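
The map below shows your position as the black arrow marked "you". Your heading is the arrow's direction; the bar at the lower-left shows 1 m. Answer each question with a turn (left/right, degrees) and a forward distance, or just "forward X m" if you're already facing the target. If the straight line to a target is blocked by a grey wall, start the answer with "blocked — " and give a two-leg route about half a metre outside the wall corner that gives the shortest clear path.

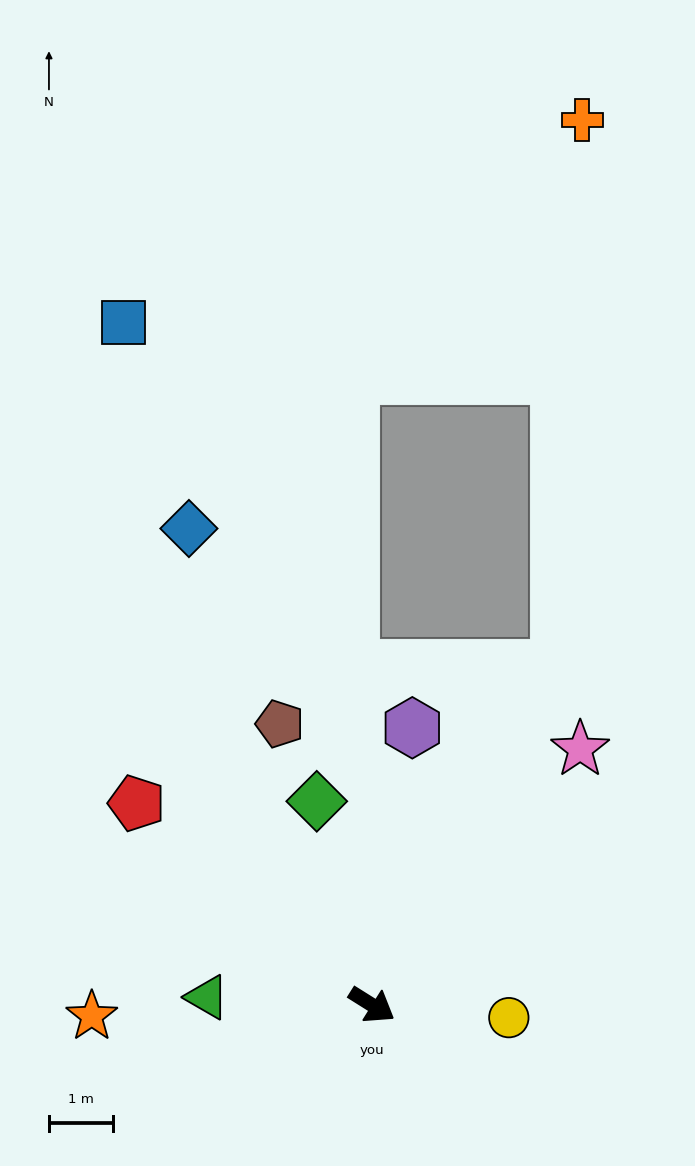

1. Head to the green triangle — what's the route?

turn right 151°, forward 2.6 m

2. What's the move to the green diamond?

turn left 137°, forward 3.3 m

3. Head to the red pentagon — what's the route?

turn left 171°, forward 4.9 m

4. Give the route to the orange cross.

blocked — turn left 93°, forward 6.1 m, then turn left 27°, forward 8.6 m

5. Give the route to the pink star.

turn left 83°, forward 5.2 m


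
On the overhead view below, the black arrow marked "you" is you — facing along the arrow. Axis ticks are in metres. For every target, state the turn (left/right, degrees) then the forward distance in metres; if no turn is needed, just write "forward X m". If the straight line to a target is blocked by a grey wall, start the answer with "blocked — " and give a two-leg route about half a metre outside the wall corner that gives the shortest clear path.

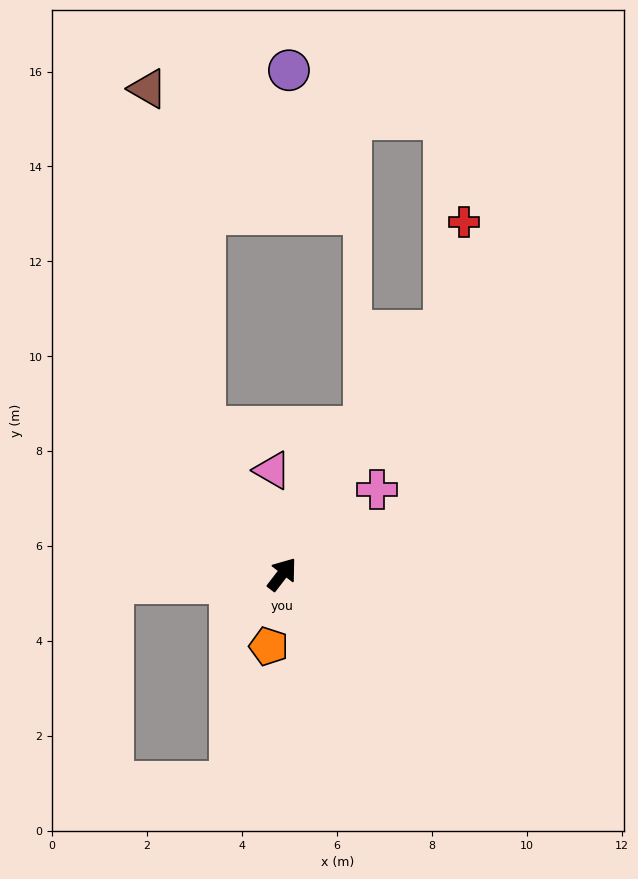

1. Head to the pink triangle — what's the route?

turn left 43°, forward 2.2 m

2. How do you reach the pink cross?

turn right 11°, forward 2.7 m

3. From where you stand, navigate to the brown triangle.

blocked — turn left 65°, forward 3.5 m, then turn right 18°, forward 7.2 m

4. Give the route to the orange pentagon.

turn right 153°, forward 1.5 m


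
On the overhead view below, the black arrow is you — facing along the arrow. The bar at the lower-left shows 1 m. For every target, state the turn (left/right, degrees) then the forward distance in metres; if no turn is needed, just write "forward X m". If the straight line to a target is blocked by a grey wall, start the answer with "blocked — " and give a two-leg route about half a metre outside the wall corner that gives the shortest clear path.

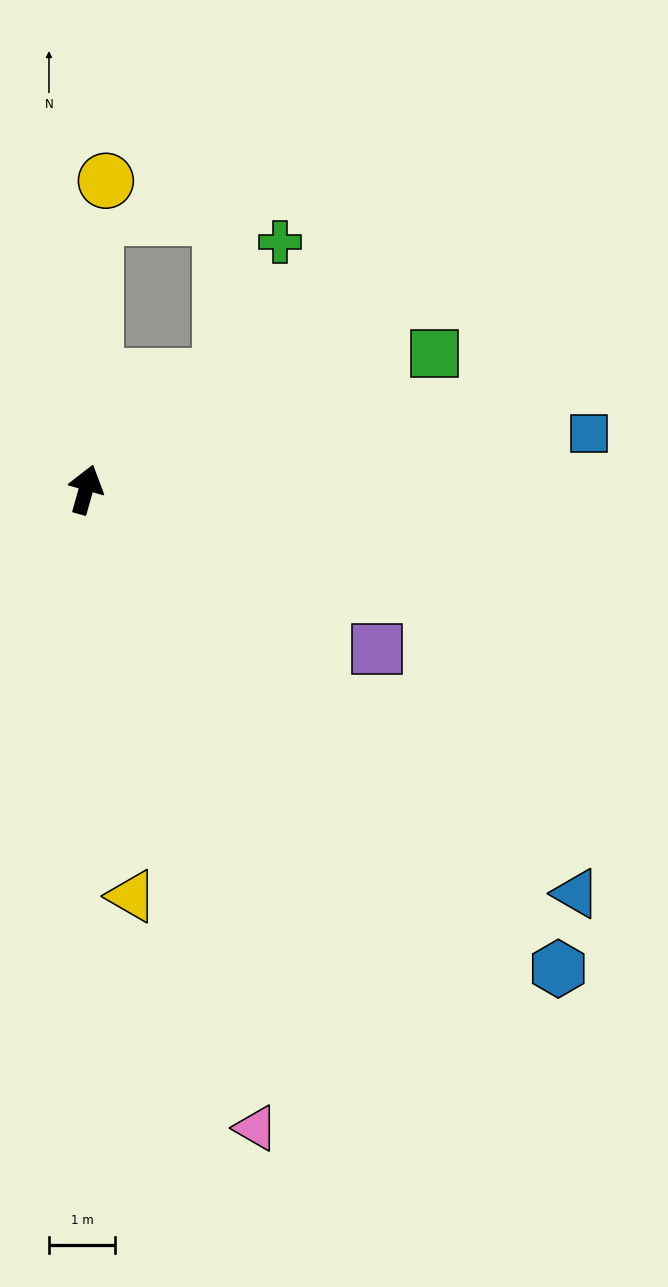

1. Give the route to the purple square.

turn right 103°, forward 5.0 m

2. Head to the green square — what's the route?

turn right 53°, forward 5.7 m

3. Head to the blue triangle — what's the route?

turn right 114°, forward 9.6 m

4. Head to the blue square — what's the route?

turn right 68°, forward 7.7 m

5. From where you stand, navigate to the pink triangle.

turn right 149°, forward 10.0 m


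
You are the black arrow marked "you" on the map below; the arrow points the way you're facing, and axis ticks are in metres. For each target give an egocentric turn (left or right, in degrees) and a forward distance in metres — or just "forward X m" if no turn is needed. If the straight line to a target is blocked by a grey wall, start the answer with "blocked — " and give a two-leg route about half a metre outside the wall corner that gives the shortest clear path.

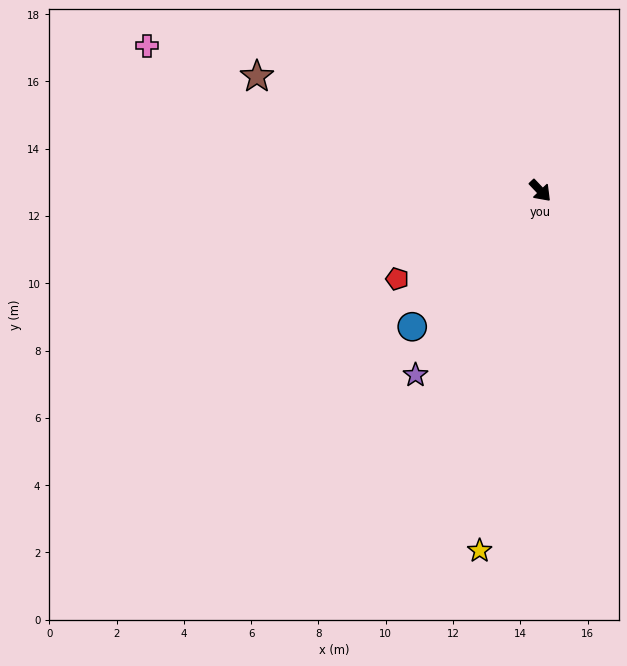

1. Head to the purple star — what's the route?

turn right 78°, forward 6.6 m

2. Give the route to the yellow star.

turn right 53°, forward 10.9 m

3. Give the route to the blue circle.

turn right 87°, forward 5.6 m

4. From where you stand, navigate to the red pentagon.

turn right 102°, forward 5.0 m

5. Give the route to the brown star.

turn right 155°, forward 9.1 m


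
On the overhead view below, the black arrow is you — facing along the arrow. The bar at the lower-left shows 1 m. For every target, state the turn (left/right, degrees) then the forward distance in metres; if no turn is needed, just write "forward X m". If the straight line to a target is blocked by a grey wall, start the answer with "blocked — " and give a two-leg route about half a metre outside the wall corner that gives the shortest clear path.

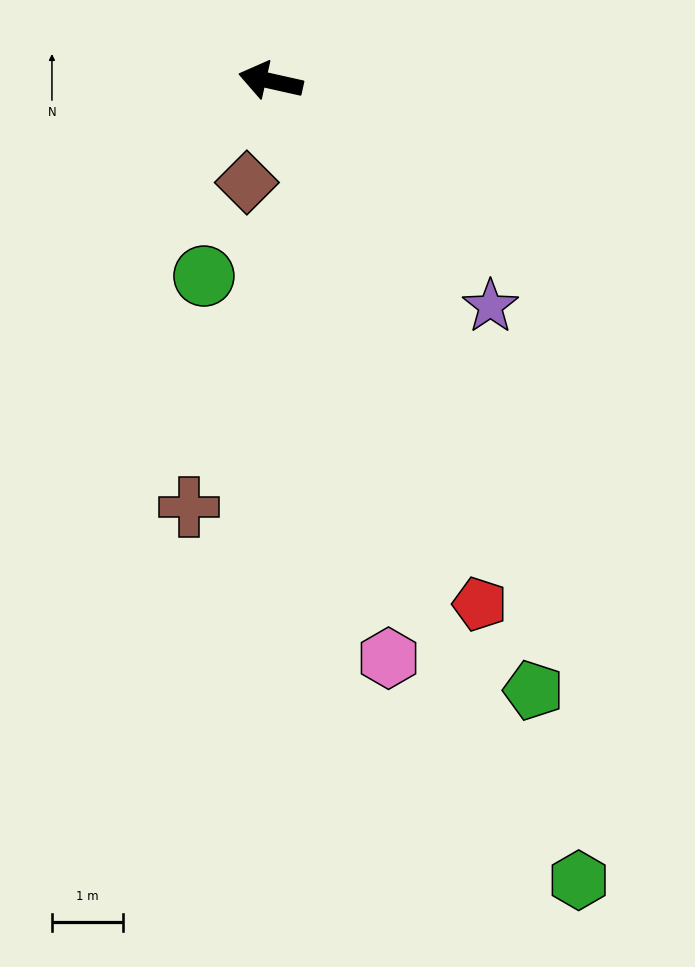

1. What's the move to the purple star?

turn left 147°, forward 4.4 m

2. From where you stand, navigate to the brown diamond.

turn left 89°, forward 1.5 m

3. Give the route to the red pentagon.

turn left 124°, forward 7.9 m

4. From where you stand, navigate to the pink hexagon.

turn left 114°, forward 8.3 m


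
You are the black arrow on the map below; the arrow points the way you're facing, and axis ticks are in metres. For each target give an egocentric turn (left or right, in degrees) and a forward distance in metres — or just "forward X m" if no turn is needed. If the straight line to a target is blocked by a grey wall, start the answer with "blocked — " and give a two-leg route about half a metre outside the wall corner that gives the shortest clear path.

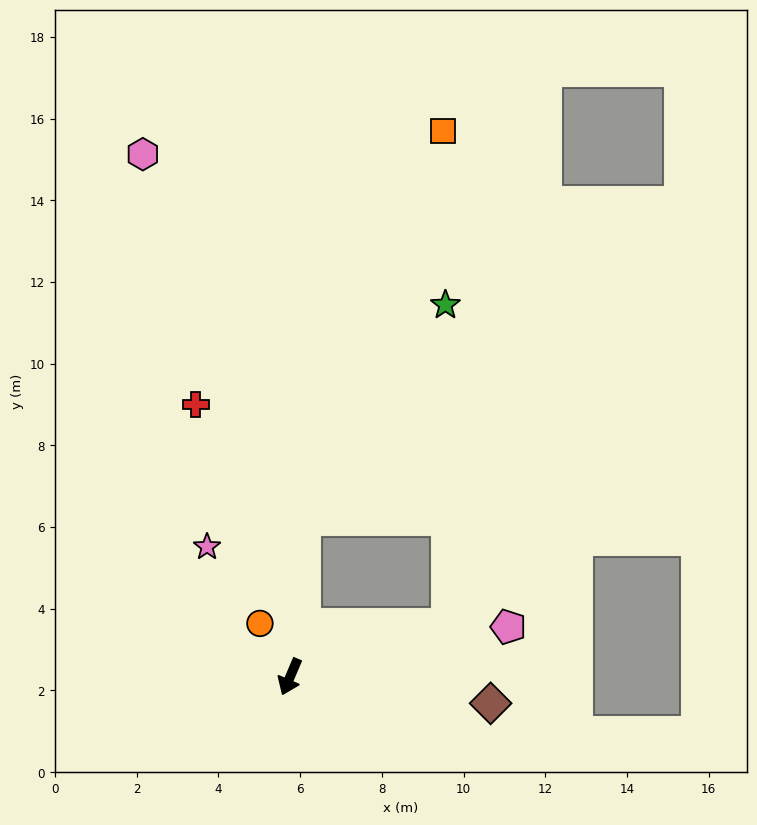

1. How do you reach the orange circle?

turn right 127°, forward 1.5 m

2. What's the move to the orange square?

blocked — turn right 162°, forward 3.9 m, then turn right 15°, forward 10.1 m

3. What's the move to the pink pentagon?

turn left 126°, forward 5.5 m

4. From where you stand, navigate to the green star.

blocked — turn right 162°, forward 3.9 m, then turn right 28°, forward 6.3 m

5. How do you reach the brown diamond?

turn left 106°, forward 5.0 m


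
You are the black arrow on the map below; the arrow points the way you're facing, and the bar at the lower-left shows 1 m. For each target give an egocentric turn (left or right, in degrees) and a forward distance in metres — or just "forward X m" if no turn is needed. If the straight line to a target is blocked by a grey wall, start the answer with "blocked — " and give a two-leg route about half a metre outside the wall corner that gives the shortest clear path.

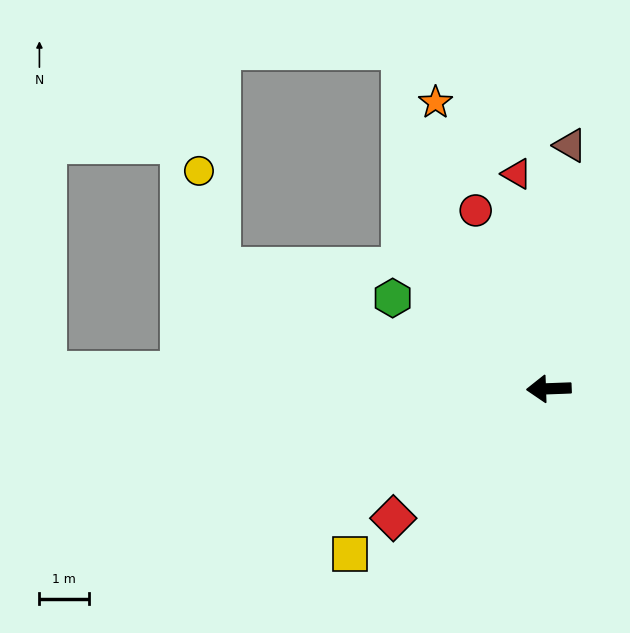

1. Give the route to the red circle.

turn right 70°, forward 3.9 m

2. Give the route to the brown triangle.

turn right 97°, forward 5.0 m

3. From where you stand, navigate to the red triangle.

turn right 84°, forward 4.4 m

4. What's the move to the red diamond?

turn left 38°, forward 4.1 m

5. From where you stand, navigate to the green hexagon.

turn right 32°, forward 3.7 m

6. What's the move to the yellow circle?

blocked — turn right 22°, forward 7.1 m, then turn right 58°, forward 2.0 m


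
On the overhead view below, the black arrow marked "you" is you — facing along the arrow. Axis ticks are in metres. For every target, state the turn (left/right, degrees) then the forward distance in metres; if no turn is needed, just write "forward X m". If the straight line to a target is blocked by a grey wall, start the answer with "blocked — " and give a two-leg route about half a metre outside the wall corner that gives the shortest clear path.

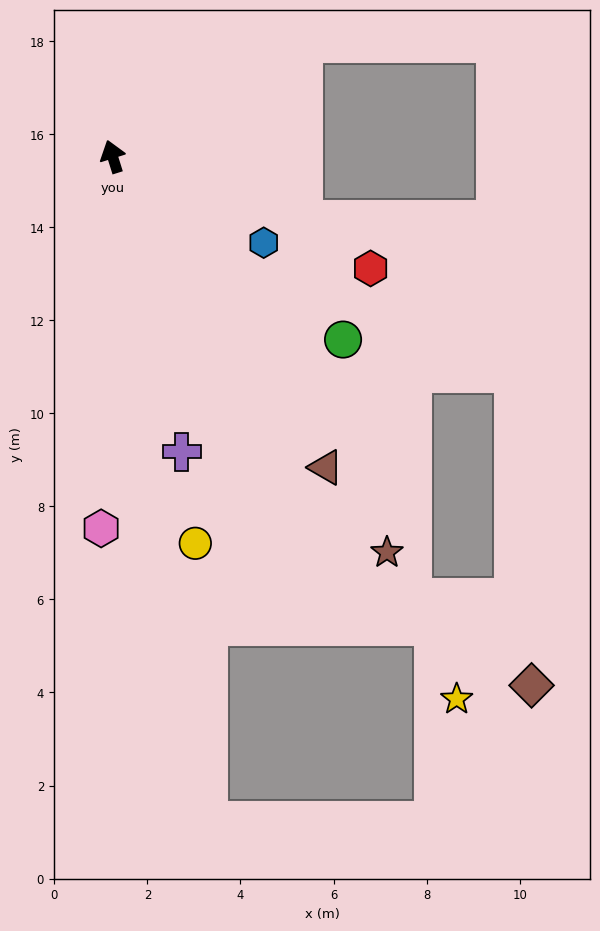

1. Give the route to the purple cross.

turn left 176°, forward 6.5 m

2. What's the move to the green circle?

turn right 146°, forward 6.3 m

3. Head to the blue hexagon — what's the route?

turn right 137°, forward 3.7 m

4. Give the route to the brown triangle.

turn right 163°, forward 8.1 m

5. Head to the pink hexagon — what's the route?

turn left 161°, forward 8.0 m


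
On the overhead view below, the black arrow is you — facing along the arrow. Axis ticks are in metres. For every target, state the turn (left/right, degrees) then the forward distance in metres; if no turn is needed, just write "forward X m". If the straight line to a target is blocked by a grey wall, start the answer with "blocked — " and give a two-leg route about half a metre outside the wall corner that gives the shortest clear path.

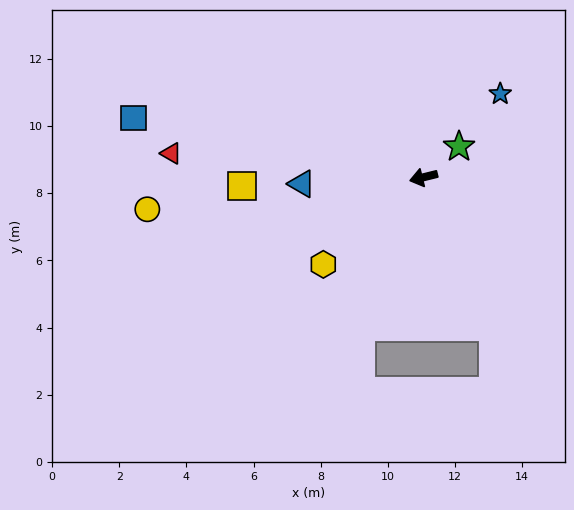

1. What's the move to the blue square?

turn right 25°, forward 8.8 m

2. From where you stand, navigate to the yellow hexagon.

turn left 27°, forward 4.0 m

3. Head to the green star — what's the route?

turn right 153°, forward 1.4 m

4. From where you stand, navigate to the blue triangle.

turn right 11°, forward 3.6 m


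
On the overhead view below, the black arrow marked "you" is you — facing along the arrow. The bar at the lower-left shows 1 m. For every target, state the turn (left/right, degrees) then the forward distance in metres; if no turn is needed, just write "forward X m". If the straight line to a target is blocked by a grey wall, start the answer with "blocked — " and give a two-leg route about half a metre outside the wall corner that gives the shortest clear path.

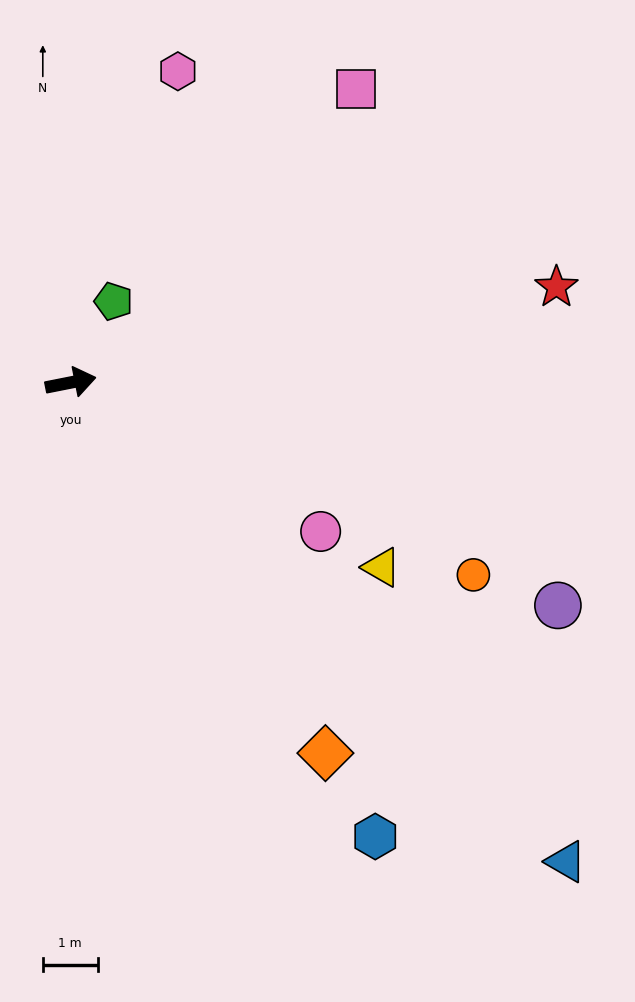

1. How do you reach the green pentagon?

turn left 51°, forward 1.7 m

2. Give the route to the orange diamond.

turn right 67°, forward 8.2 m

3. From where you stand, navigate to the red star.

forward 9.0 m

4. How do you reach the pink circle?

turn right 42°, forward 5.3 m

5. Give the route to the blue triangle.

turn right 55°, forward 12.5 m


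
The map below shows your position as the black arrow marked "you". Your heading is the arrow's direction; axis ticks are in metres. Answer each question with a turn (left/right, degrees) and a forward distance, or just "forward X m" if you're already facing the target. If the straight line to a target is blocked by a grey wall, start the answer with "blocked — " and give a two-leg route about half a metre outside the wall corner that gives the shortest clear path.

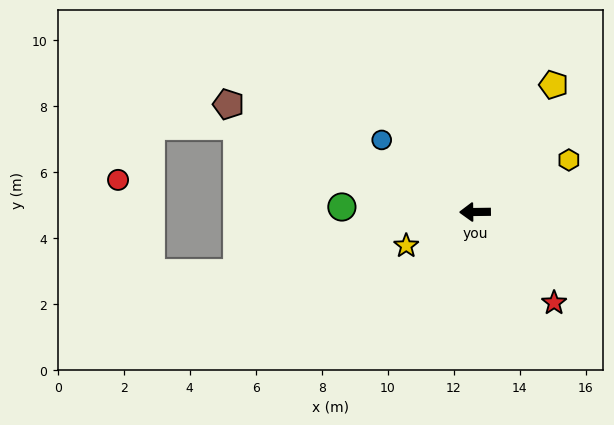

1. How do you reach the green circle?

turn right 3°, forward 4.0 m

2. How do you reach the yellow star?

turn left 25°, forward 2.3 m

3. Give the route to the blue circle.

turn right 38°, forward 3.6 m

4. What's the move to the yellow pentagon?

turn right 122°, forward 4.5 m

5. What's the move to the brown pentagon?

turn right 24°, forward 8.2 m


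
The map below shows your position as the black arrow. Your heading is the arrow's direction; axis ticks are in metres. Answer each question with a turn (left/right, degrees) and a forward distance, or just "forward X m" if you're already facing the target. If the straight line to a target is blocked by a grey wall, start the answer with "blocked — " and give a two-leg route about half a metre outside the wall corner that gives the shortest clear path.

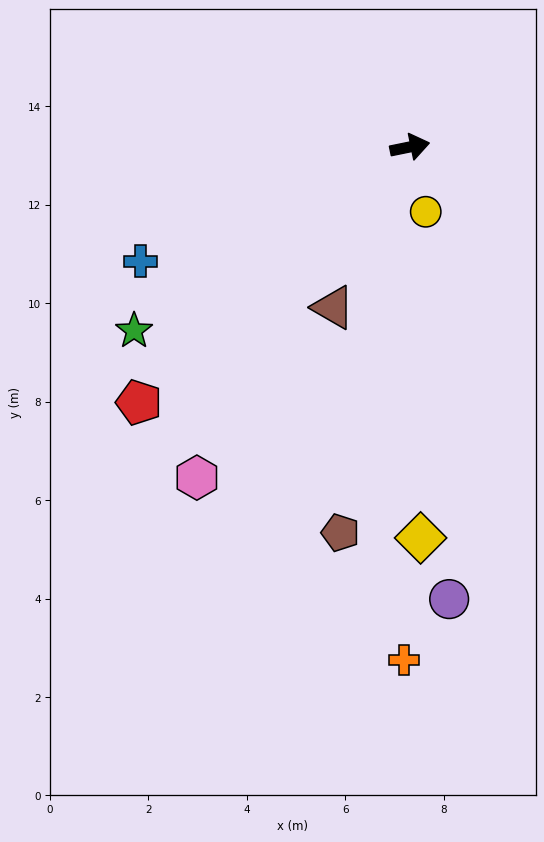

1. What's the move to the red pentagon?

turn right 148°, forward 7.6 m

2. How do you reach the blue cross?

turn right 169°, forward 5.9 m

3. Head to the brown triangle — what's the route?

turn right 127°, forward 3.6 m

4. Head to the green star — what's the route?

turn right 158°, forward 6.7 m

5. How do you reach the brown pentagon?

turn right 112°, forward 8.0 m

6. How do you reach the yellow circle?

turn right 88°, forward 1.4 m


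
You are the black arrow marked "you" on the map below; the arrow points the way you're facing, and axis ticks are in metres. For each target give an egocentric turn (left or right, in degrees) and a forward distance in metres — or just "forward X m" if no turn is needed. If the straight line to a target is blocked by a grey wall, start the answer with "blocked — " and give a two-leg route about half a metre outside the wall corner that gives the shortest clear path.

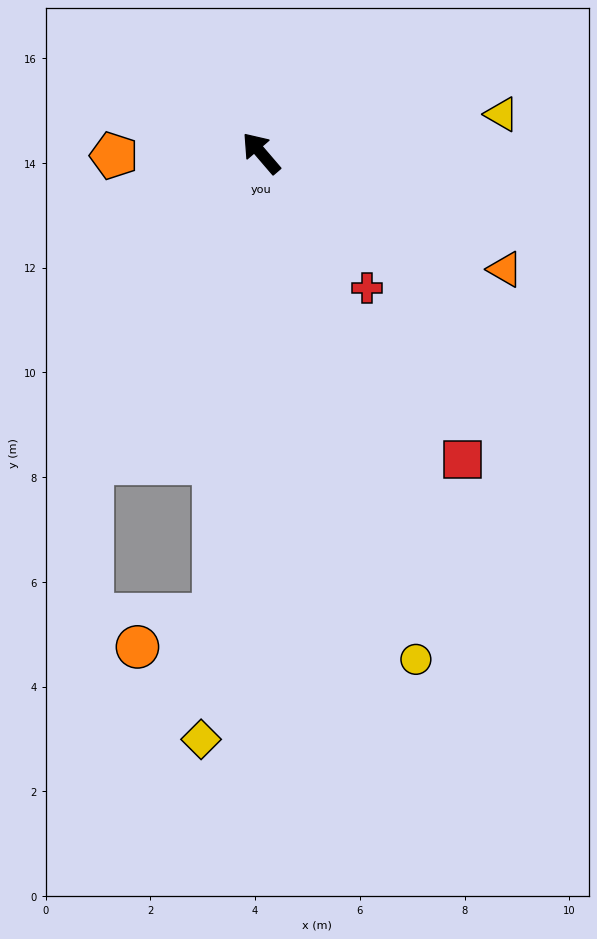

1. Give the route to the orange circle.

blocked — turn left 134°, forward 8.9 m, then turn right 62°, forward 1.6 m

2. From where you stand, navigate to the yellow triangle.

turn right 121°, forward 4.6 m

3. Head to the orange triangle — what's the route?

turn right 156°, forward 5.2 m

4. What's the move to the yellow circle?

turn left 156°, forward 10.1 m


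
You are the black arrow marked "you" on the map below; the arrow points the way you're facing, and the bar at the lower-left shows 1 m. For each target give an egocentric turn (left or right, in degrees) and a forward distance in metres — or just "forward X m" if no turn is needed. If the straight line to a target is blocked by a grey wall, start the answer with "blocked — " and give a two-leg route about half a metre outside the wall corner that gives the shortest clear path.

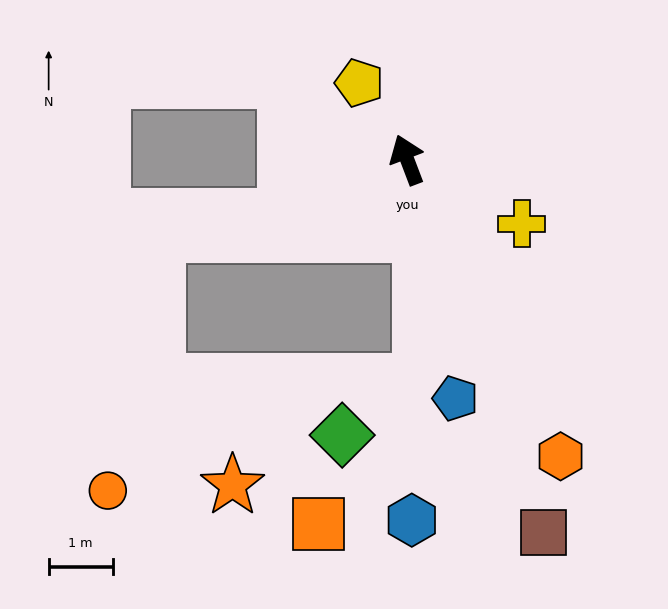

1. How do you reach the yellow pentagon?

turn left 11°, forward 1.4 m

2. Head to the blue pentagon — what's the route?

turn left 171°, forward 3.8 m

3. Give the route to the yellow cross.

turn right 140°, forward 2.0 m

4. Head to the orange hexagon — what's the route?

turn right 173°, forward 5.2 m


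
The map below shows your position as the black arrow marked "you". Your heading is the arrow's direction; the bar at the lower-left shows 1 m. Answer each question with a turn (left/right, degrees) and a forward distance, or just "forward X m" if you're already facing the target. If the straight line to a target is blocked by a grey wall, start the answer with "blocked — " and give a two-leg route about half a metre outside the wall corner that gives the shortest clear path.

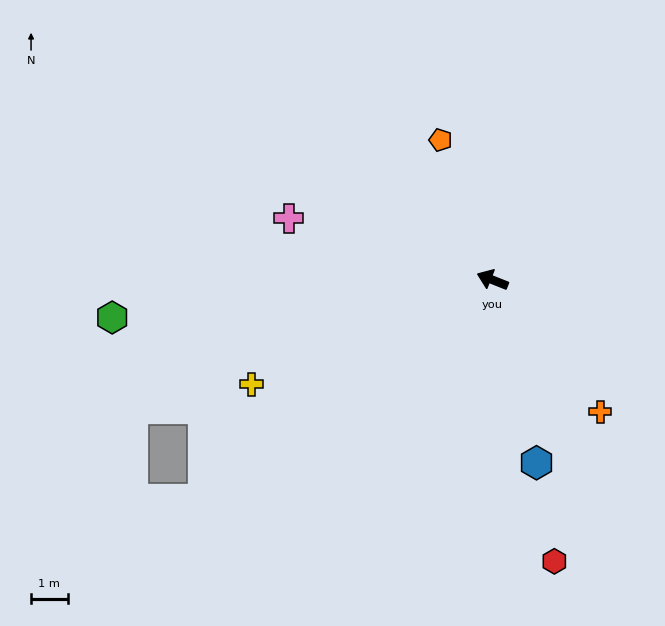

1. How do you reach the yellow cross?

turn left 45°, forward 7.2 m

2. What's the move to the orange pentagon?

turn right 48°, forward 4.1 m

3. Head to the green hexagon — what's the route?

turn left 27°, forward 10.4 m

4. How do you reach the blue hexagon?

turn left 125°, forward 5.1 m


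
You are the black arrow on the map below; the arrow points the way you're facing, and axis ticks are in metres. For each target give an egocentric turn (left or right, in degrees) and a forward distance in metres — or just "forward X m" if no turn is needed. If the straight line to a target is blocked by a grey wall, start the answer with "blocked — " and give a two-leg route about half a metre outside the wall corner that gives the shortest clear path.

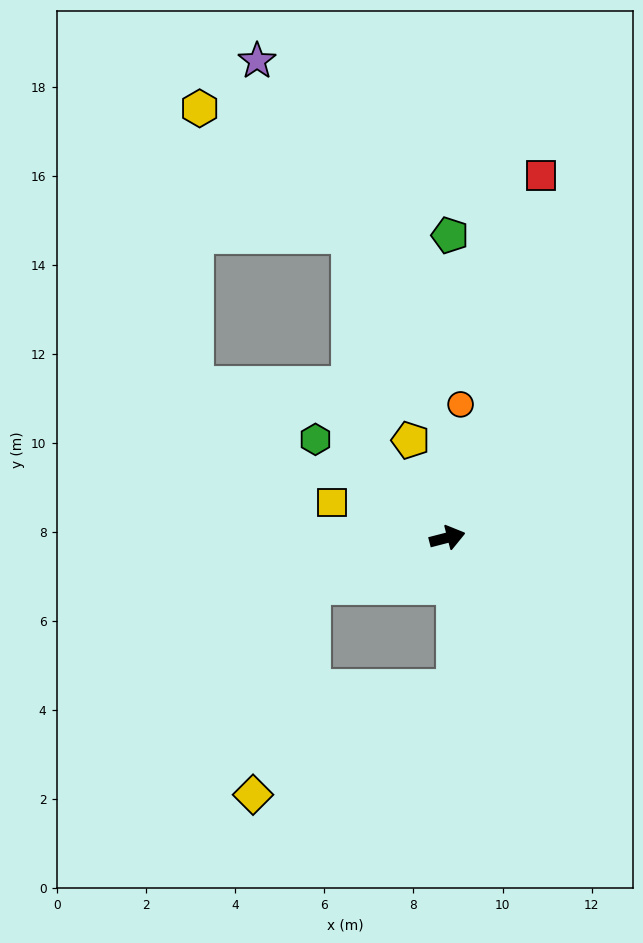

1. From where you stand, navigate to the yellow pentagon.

turn left 96°, forward 2.3 m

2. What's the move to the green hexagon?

turn left 129°, forward 3.7 m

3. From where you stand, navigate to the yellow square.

turn left 149°, forward 2.7 m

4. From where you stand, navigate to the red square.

turn left 61°, forward 8.4 m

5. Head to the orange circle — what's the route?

turn left 70°, forward 3.0 m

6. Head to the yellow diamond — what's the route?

blocked — turn right 175°, forward 3.2 m, then turn left 55°, forward 4.9 m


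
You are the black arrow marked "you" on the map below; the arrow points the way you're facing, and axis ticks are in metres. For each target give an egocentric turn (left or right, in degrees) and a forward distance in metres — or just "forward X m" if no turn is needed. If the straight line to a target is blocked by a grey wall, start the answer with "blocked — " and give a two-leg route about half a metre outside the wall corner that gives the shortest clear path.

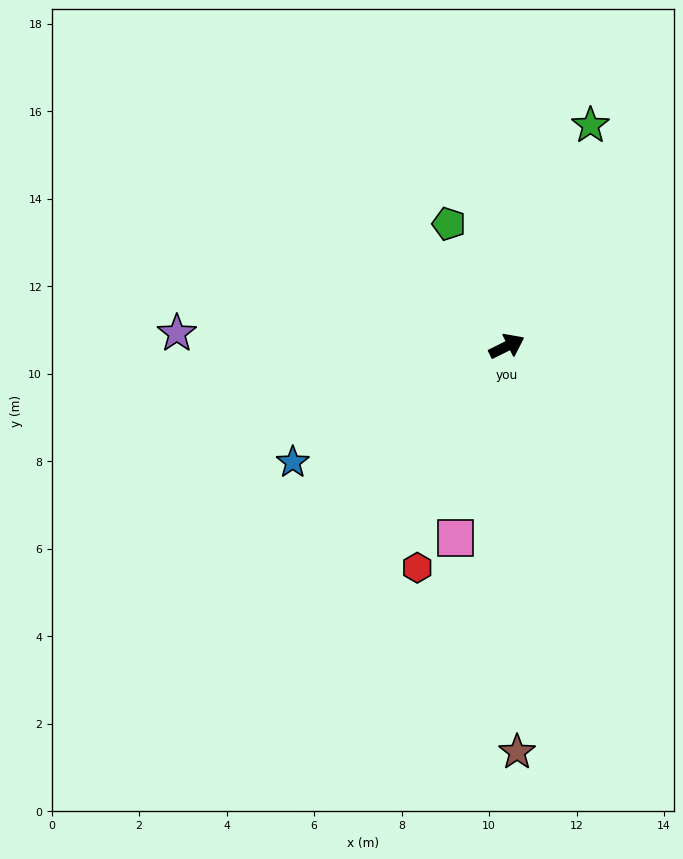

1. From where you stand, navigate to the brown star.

turn right 115°, forward 9.3 m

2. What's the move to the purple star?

turn left 151°, forward 7.5 m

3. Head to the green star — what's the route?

turn left 43°, forward 5.4 m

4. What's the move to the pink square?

turn right 131°, forward 4.5 m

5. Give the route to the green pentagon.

turn left 89°, forward 3.1 m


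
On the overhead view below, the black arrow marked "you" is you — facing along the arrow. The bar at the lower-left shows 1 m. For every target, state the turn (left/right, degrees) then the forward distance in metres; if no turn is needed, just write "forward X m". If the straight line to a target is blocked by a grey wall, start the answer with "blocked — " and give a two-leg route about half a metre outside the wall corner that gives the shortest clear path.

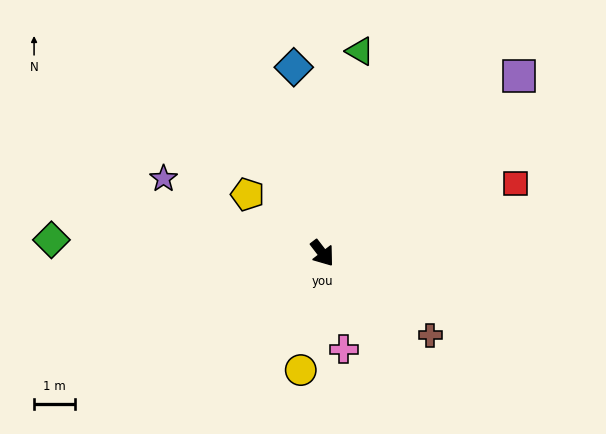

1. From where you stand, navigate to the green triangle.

turn left 132°, forward 5.0 m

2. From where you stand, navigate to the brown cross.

turn left 15°, forward 3.3 m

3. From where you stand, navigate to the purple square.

turn left 95°, forward 6.4 m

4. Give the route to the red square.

turn left 72°, forward 5.0 m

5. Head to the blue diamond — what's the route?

turn left 151°, forward 4.6 m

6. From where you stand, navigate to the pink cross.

turn right 25°, forward 2.4 m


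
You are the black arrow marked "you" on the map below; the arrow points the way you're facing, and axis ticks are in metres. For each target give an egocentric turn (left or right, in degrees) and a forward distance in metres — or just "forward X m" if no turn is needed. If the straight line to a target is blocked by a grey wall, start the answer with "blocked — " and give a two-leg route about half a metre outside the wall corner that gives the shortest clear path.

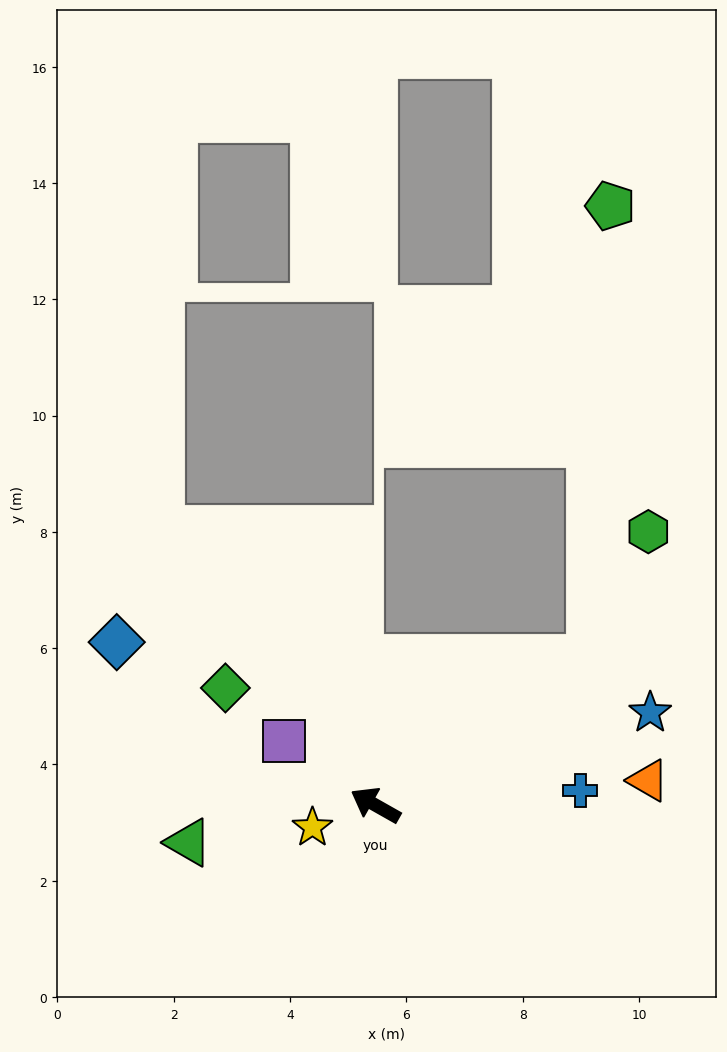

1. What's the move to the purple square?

turn right 6°, forward 1.9 m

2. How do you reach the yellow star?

turn left 49°, forward 1.1 m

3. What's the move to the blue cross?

turn right 146°, forward 3.5 m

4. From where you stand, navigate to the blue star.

turn right 132°, forward 5.0 m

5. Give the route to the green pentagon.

blocked — turn right 116°, forward 4.5 m, then turn left 53°, forward 7.8 m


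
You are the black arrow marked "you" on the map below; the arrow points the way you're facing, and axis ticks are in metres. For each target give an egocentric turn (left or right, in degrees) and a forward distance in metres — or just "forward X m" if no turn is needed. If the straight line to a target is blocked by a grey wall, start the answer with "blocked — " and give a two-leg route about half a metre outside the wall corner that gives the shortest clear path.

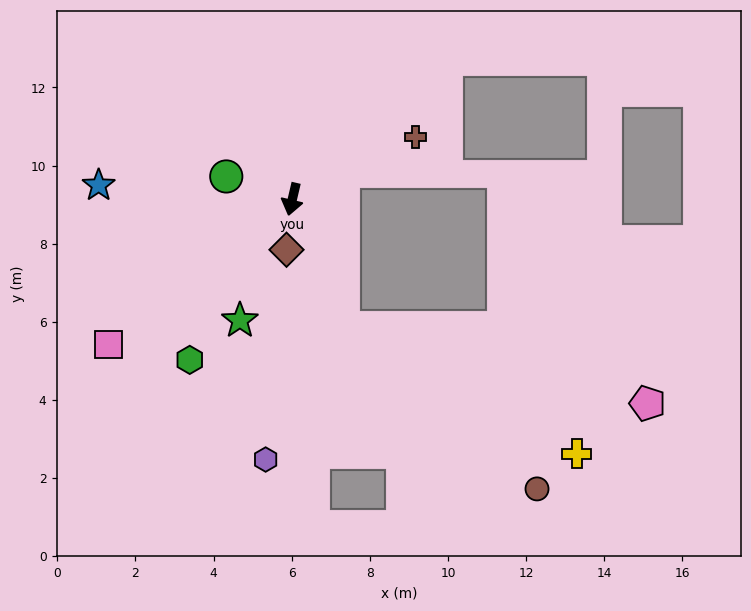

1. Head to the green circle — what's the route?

turn right 96°, forward 1.8 m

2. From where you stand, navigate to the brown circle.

blocked — turn left 35°, forward 3.5 m, then turn left 28°, forward 6.5 m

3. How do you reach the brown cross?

turn left 130°, forward 3.5 m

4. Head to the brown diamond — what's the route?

turn left 7°, forward 1.3 m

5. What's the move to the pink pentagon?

blocked — turn left 35°, forward 3.5 m, then turn left 54°, forward 8.0 m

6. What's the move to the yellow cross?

blocked — turn left 35°, forward 3.5 m, then turn left 40°, forward 6.8 m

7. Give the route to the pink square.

turn right 38°, forward 6.0 m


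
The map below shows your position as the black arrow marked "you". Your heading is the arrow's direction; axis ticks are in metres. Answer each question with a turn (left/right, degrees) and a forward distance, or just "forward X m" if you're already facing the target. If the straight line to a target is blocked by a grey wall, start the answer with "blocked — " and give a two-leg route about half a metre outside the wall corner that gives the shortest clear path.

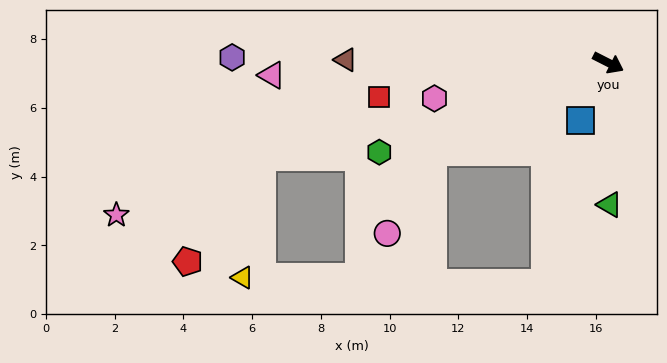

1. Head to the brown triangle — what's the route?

turn right 154°, forward 7.6 m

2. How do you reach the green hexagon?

turn right 132°, forward 7.2 m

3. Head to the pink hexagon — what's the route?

turn right 141°, forward 5.2 m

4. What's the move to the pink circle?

blocked — turn right 126°, forward 5.7 m, then turn left 34°, forward 2.7 m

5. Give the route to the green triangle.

turn right 63°, forward 4.1 m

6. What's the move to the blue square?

turn right 89°, forward 1.9 m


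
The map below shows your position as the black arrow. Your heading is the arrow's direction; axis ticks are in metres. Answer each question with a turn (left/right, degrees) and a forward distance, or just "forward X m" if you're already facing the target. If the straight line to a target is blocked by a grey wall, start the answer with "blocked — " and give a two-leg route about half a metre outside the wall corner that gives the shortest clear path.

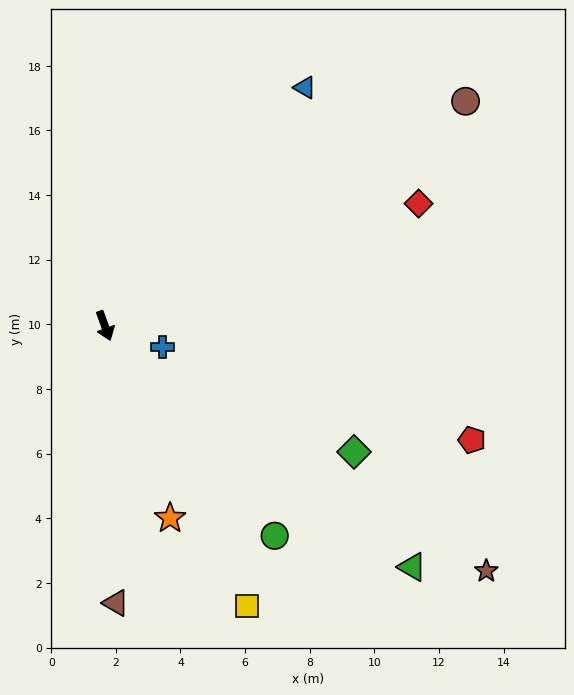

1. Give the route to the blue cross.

turn left 50°, forward 1.9 m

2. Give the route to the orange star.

forward 6.3 m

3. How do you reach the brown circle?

turn left 102°, forward 13.1 m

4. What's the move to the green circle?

turn left 19°, forward 8.4 m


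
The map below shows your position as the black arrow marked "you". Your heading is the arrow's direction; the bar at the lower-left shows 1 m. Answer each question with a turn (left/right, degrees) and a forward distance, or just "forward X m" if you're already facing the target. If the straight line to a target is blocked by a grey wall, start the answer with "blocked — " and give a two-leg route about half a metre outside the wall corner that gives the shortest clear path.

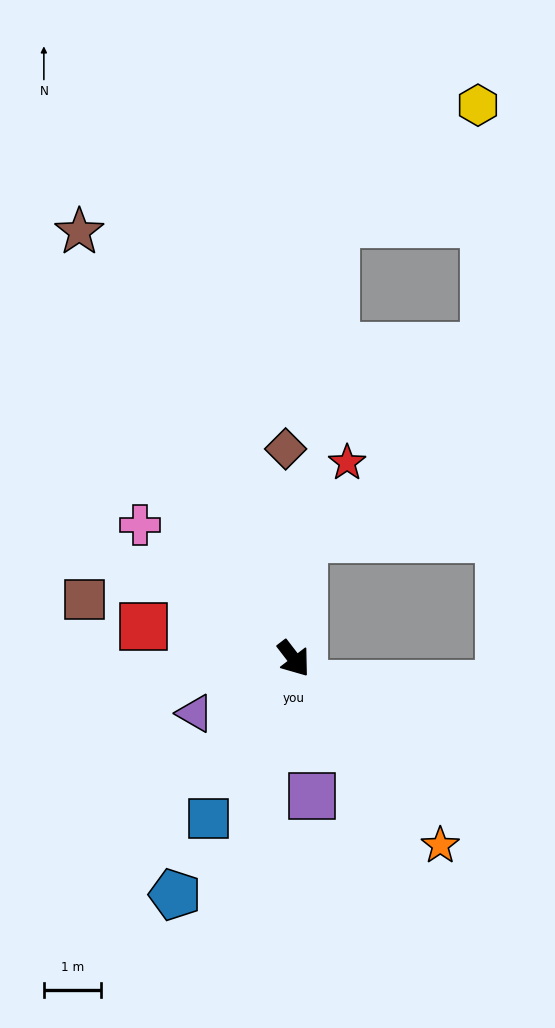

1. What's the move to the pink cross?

turn right 169°, forward 3.6 m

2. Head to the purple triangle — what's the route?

turn right 99°, forward 2.0 m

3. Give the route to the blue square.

turn right 66°, forward 3.2 m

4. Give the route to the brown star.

turn left 169°, forward 8.4 m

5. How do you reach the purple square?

turn right 30°, forward 2.4 m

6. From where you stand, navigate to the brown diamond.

turn left 145°, forward 3.7 m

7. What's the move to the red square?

turn right 140°, forward 2.7 m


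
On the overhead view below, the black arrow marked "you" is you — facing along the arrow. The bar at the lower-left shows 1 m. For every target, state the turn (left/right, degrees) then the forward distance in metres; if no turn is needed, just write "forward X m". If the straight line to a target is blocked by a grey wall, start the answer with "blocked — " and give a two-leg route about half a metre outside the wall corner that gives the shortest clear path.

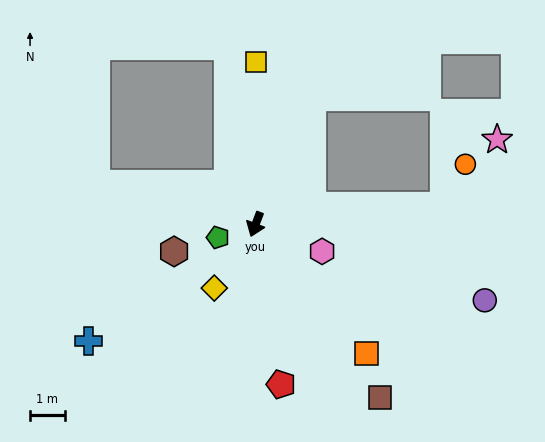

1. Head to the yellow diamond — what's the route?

turn right 12°, forward 2.2 m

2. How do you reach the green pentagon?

turn right 50°, forward 1.1 m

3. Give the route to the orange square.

turn left 62°, forward 4.9 m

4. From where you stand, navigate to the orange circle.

blocked — turn left 116°, forward 5.5 m, then turn left 58°, forward 1.4 m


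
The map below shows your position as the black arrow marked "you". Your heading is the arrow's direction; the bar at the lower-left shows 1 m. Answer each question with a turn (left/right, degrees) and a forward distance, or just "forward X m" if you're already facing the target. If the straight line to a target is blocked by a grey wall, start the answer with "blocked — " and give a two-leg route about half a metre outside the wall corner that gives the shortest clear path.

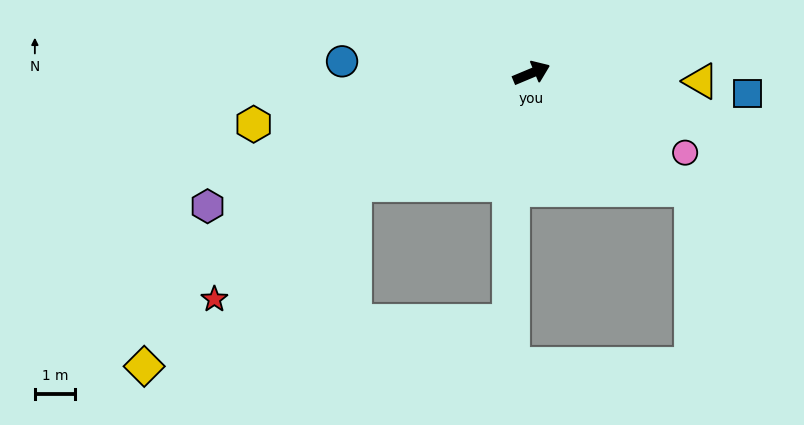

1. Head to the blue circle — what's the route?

turn left 154°, forward 4.8 m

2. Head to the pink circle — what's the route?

turn right 50°, forward 4.3 m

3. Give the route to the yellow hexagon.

turn left 168°, forward 7.1 m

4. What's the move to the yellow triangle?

turn right 25°, forward 4.3 m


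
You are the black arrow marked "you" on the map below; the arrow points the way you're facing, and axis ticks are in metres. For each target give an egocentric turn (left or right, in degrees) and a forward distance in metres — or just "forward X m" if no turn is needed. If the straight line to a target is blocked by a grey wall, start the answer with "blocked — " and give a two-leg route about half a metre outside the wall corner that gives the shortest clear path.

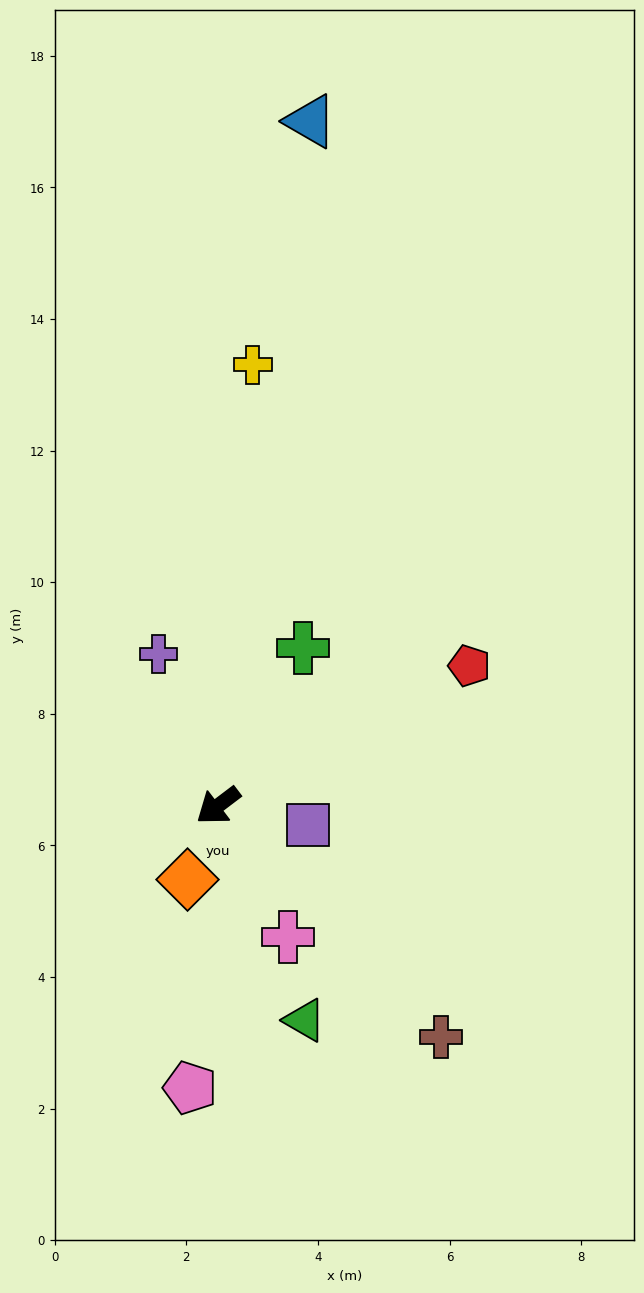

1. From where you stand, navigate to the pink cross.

turn left 81°, forward 2.3 m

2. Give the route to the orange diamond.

turn left 30°, forward 1.2 m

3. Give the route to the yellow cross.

turn right 132°, forward 6.7 m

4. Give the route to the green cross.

turn right 155°, forward 2.7 m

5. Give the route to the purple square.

turn left 131°, forward 1.4 m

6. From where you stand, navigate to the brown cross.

turn left 97°, forward 4.9 m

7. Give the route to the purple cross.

turn right 106°, forward 2.5 m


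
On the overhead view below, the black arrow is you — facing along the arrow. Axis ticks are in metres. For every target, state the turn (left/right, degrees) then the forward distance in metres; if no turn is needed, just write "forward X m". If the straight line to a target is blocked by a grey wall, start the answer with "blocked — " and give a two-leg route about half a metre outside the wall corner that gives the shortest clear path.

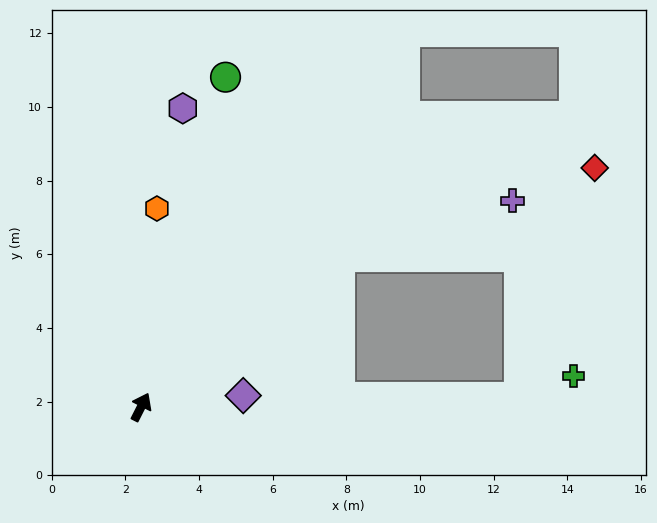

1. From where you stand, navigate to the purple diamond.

turn right 57°, forward 2.8 m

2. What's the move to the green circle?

turn left 12°, forward 9.2 m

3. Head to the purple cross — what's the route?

blocked — turn right 26°, forward 6.8 m, then turn right 19°, forward 4.9 m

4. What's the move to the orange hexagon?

turn left 22°, forward 5.4 m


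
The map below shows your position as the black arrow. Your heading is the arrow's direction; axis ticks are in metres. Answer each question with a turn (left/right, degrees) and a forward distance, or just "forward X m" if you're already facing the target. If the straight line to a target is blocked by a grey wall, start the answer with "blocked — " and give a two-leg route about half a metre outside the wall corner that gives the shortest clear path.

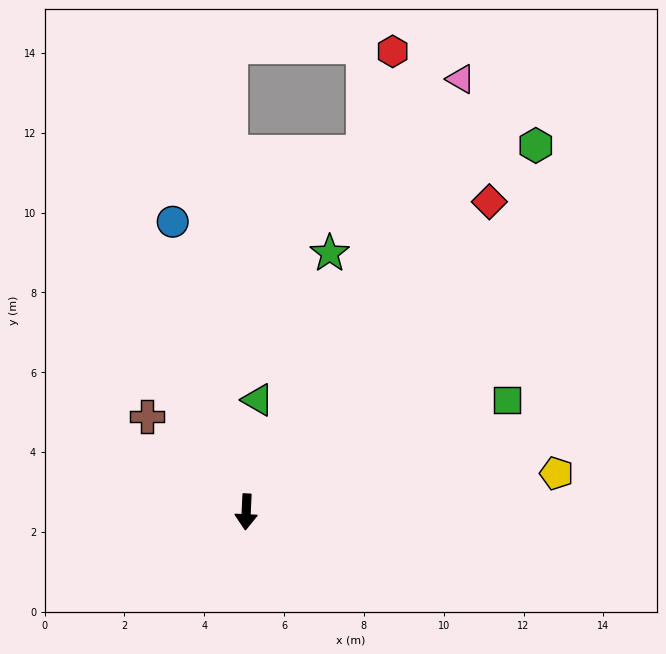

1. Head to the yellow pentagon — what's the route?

turn left 100°, forward 7.8 m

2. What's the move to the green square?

turn left 116°, forward 7.1 m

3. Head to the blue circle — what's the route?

turn right 163°, forward 7.5 m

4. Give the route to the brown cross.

turn right 131°, forward 3.5 m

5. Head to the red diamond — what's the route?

turn left 145°, forward 9.9 m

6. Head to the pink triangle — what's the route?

turn left 156°, forward 12.1 m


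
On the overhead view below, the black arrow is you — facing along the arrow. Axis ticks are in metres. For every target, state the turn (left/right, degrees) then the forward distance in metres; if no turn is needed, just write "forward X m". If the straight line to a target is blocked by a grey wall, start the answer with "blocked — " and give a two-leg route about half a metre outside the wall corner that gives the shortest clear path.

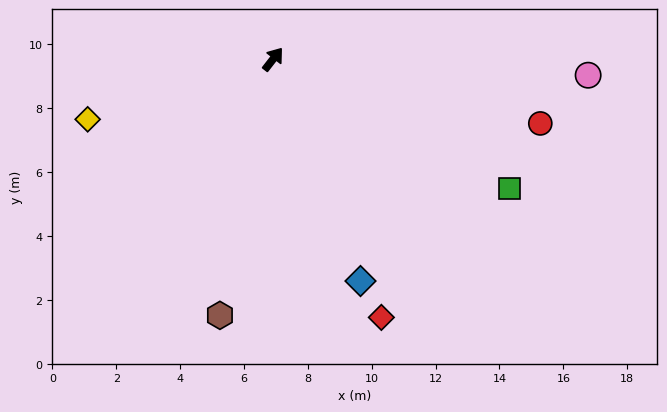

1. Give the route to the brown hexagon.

turn right 154°, forward 8.2 m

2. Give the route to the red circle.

turn right 66°, forward 8.6 m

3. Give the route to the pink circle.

turn right 55°, forward 9.9 m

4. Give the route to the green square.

turn right 81°, forward 8.4 m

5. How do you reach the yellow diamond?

turn left 146°, forward 6.1 m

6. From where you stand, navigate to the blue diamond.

turn right 121°, forward 7.5 m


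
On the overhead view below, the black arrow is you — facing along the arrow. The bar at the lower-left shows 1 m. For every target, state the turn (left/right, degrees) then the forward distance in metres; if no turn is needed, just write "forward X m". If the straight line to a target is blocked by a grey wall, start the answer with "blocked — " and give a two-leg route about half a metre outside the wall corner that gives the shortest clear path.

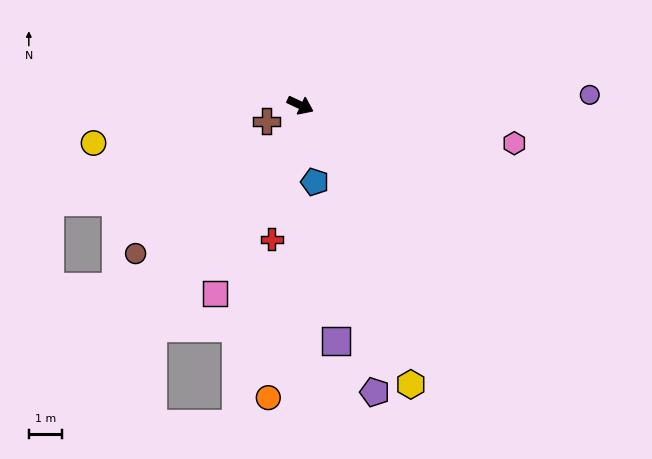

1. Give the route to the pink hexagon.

turn left 15°, forward 6.5 m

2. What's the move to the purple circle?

turn left 27°, forward 8.7 m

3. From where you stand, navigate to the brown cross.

turn right 130°, forward 1.1 m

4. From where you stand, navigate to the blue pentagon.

turn right 54°, forward 2.3 m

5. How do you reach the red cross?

turn right 77°, forward 4.1 m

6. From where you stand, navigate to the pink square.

turn right 89°, forward 6.2 m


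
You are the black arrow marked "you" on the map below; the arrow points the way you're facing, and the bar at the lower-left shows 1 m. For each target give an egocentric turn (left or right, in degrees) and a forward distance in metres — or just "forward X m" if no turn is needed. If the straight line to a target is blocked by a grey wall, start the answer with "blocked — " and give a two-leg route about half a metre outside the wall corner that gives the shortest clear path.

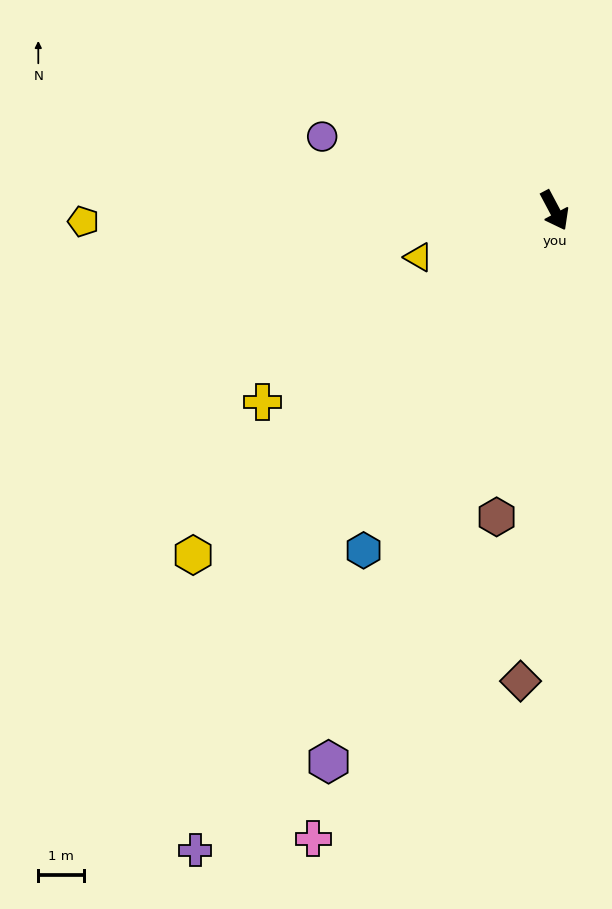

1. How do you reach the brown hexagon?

turn right 39°, forward 6.8 m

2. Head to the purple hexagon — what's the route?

turn right 50°, forward 13.0 m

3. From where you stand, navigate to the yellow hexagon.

turn right 74°, forward 10.9 m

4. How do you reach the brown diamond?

turn right 32°, forward 10.3 m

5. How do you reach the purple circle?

turn right 136°, forward 5.3 m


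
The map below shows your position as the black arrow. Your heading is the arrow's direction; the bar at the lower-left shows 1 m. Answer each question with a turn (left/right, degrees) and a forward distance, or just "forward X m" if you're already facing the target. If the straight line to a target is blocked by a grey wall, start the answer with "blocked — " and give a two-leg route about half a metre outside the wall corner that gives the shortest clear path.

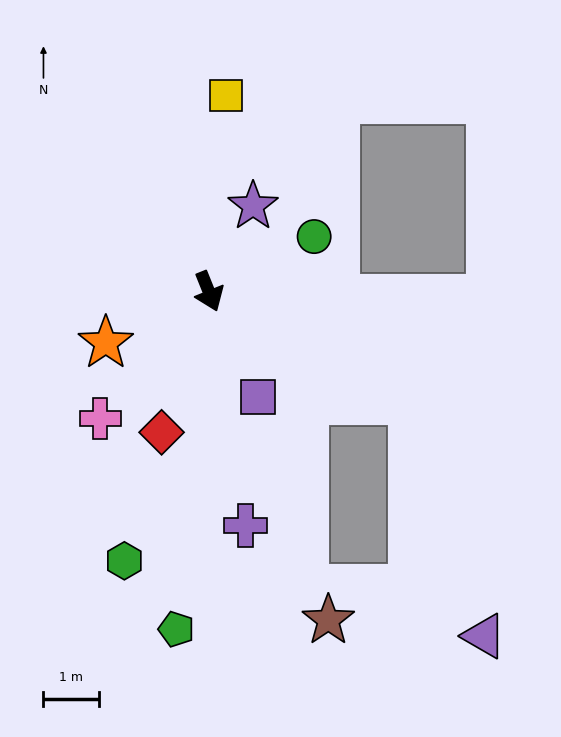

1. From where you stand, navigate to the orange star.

turn right 85°, forward 2.1 m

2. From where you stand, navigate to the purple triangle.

blocked — turn left 40°, forward 4.1 m, then turn right 45°, forward 4.4 m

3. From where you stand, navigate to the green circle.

turn left 96°, forward 2.1 m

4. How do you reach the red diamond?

turn right 40°, forward 2.7 m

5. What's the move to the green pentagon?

turn right 27°, forward 6.1 m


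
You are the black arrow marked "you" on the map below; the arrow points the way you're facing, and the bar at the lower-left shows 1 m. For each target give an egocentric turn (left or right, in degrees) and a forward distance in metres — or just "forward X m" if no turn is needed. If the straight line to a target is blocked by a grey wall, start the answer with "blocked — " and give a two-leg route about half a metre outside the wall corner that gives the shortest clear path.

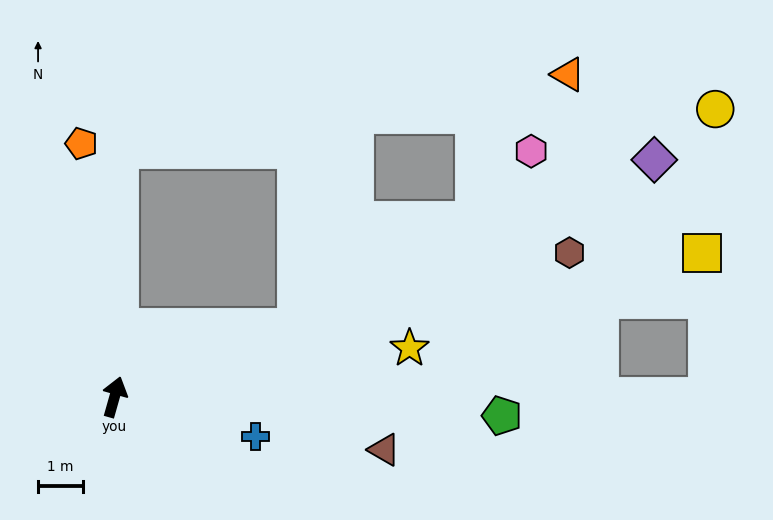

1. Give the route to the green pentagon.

turn right 77°, forward 8.6 m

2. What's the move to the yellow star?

turn right 65°, forward 6.6 m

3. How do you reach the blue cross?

turn right 90°, forward 3.2 m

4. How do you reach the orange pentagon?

turn left 23°, forward 5.7 m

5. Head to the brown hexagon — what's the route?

turn right 57°, forward 10.6 m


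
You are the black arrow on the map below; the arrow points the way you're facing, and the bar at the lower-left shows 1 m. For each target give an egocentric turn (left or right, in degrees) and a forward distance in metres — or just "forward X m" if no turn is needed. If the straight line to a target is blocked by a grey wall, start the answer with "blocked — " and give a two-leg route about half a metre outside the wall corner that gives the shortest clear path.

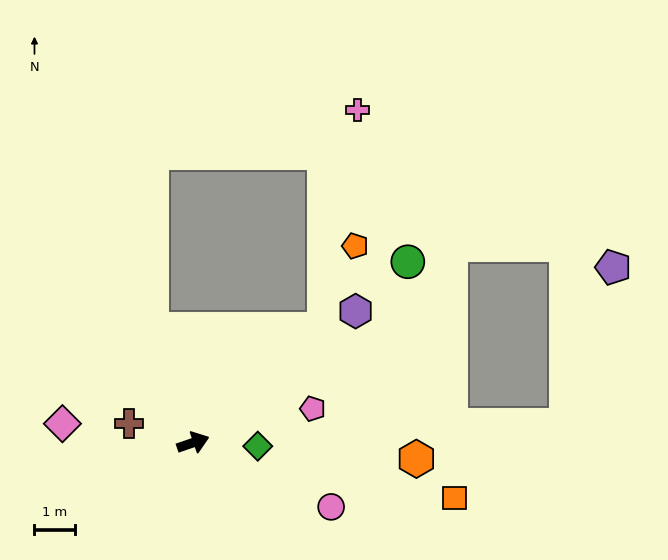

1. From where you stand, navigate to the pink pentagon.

turn right 3°, forward 3.1 m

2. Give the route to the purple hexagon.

turn left 20°, forward 5.2 m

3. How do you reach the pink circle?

turn right 44°, forward 3.8 m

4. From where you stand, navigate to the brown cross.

turn left 144°, forward 1.7 m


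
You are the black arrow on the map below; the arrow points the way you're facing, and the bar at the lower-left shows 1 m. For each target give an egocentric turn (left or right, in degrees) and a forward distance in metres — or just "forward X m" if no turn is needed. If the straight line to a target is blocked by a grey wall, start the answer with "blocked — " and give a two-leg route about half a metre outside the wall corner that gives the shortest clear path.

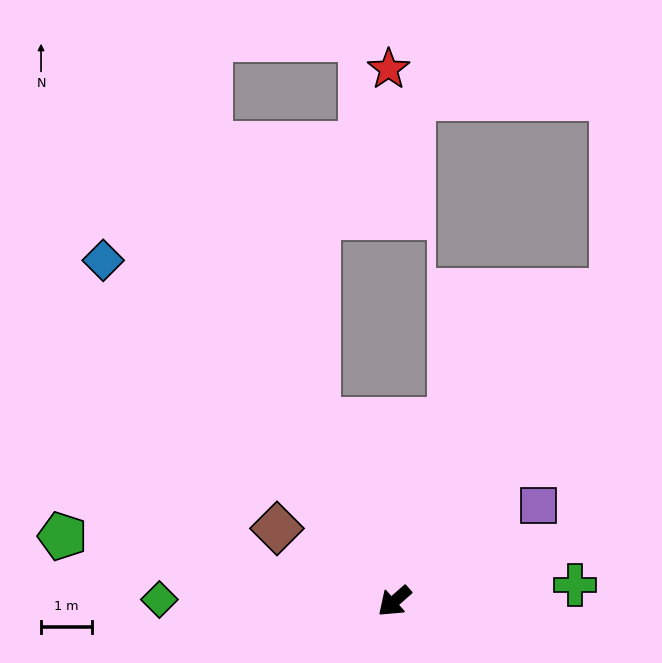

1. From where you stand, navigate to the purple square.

turn left 172°, forward 3.4 m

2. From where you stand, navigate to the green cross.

turn left 144°, forward 3.5 m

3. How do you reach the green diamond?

turn right 42°, forward 4.6 m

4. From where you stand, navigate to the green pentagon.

turn right 53°, forward 6.6 m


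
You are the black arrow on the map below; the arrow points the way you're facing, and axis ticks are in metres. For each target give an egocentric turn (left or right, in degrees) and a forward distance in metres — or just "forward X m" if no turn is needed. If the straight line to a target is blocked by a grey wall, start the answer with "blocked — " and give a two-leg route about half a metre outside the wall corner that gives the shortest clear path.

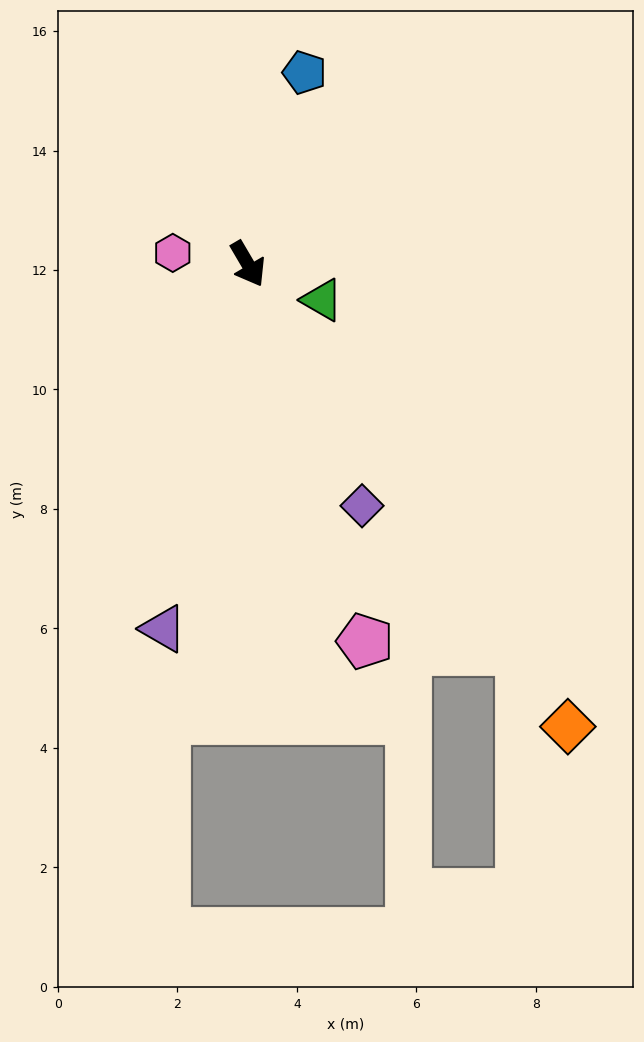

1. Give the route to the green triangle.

turn left 34°, forward 1.4 m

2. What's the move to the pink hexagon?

turn right 129°, forward 1.3 m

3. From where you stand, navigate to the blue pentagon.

turn left 133°, forward 3.3 m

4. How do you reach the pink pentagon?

turn right 13°, forward 6.6 m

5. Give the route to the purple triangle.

turn right 43°, forward 6.3 m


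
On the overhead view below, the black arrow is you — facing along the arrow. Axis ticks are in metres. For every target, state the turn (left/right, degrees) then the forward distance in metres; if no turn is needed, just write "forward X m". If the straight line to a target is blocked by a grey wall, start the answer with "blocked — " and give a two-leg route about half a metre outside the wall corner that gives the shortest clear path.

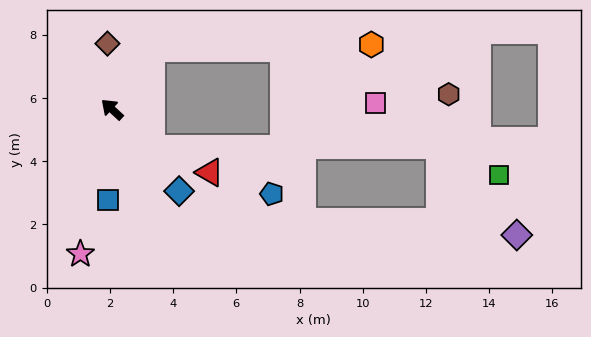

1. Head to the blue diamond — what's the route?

turn left 172°, forward 3.3 m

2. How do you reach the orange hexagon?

blocked — turn right 80°, forward 2.3 m, then turn right 56°, forward 7.0 m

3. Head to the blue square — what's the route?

turn left 130°, forward 2.9 m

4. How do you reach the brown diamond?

turn right 43°, forward 2.1 m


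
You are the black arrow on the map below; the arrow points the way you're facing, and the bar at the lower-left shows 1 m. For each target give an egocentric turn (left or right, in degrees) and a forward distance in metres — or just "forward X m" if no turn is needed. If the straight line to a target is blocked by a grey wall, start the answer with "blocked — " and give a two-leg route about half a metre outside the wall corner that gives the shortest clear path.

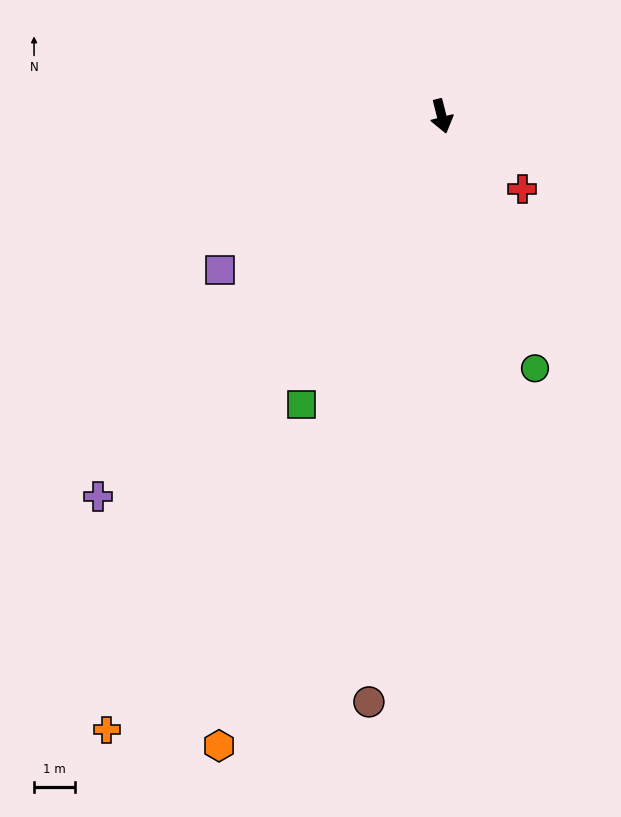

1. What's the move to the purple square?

turn right 70°, forward 6.6 m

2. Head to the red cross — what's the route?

turn left 34°, forward 2.6 m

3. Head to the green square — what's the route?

turn right 40°, forward 7.8 m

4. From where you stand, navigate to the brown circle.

turn right 21°, forward 14.3 m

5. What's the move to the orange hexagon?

turn right 34°, forward 16.2 m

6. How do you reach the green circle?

turn left 6°, forward 6.5 m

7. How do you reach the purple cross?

turn right 56°, forward 12.5 m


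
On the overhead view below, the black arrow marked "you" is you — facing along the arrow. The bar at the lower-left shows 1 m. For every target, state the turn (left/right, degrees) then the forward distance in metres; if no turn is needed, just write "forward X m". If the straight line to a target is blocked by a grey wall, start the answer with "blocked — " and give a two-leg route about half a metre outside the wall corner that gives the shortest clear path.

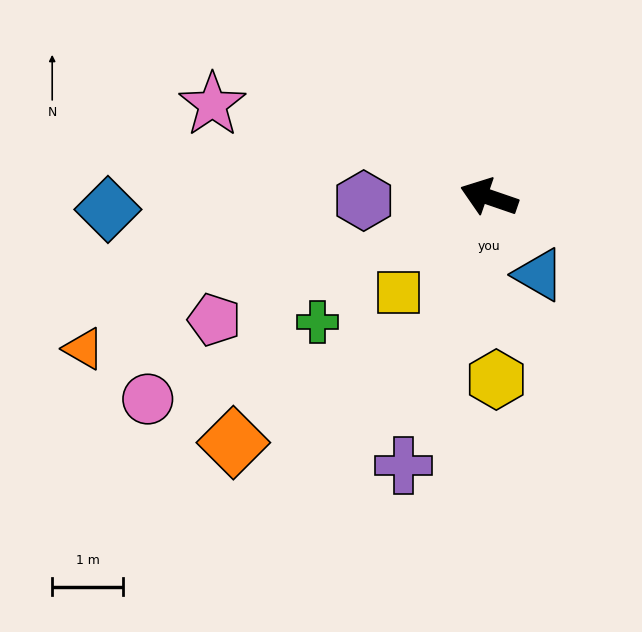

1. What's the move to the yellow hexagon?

turn left 111°, forward 2.6 m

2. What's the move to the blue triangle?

turn left 142°, forward 1.3 m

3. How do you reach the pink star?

forward 4.1 m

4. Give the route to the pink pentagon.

turn left 43°, forward 4.3 m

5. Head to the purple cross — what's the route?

turn left 91°, forward 4.0 m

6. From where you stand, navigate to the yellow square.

turn left 65°, forward 1.9 m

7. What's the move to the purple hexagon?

turn left 21°, forward 1.8 m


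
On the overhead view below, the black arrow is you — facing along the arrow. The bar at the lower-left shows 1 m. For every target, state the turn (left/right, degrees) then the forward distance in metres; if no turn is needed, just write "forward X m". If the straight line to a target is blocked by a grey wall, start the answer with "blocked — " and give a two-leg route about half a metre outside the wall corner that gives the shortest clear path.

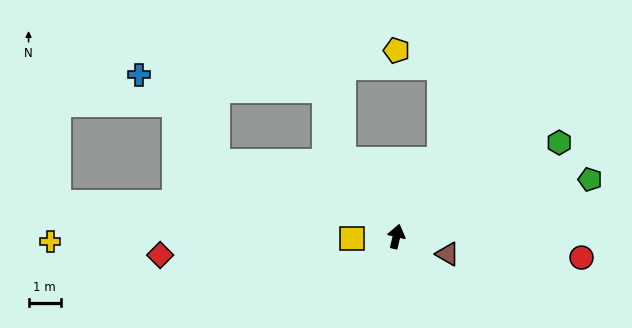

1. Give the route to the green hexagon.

turn right 47°, forward 5.9 m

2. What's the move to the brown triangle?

turn right 96°, forward 1.7 m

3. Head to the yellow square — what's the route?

turn left 106°, forward 1.4 m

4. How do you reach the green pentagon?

turn right 60°, forward 6.3 m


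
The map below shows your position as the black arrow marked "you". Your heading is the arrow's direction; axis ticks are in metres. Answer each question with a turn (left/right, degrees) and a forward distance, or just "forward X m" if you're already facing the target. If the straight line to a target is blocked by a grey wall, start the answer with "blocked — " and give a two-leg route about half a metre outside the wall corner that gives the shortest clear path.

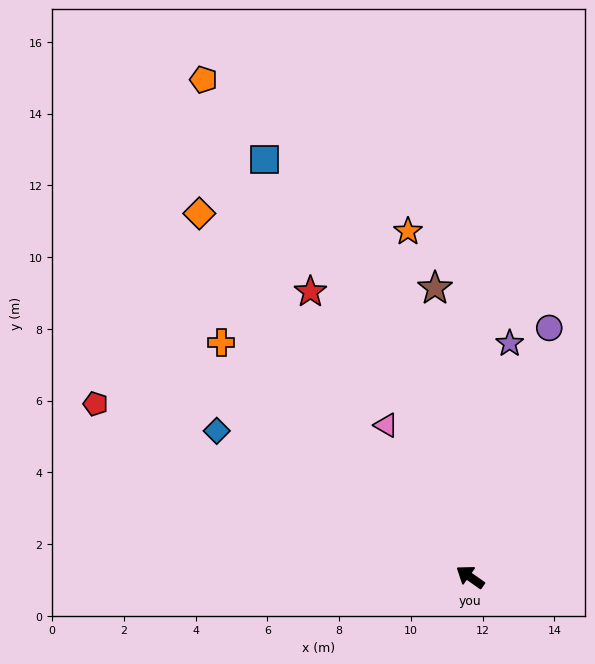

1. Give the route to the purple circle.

turn right 72°, forward 7.3 m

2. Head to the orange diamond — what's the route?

turn right 18°, forward 12.6 m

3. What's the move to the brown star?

turn right 48°, forward 8.1 m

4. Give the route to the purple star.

turn right 64°, forward 6.6 m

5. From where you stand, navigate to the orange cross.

turn right 8°, forward 9.5 m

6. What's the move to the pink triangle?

turn right 26°, forward 4.8 m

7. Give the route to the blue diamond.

turn left 5°, forward 8.2 m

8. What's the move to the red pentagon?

turn left 10°, forward 11.5 m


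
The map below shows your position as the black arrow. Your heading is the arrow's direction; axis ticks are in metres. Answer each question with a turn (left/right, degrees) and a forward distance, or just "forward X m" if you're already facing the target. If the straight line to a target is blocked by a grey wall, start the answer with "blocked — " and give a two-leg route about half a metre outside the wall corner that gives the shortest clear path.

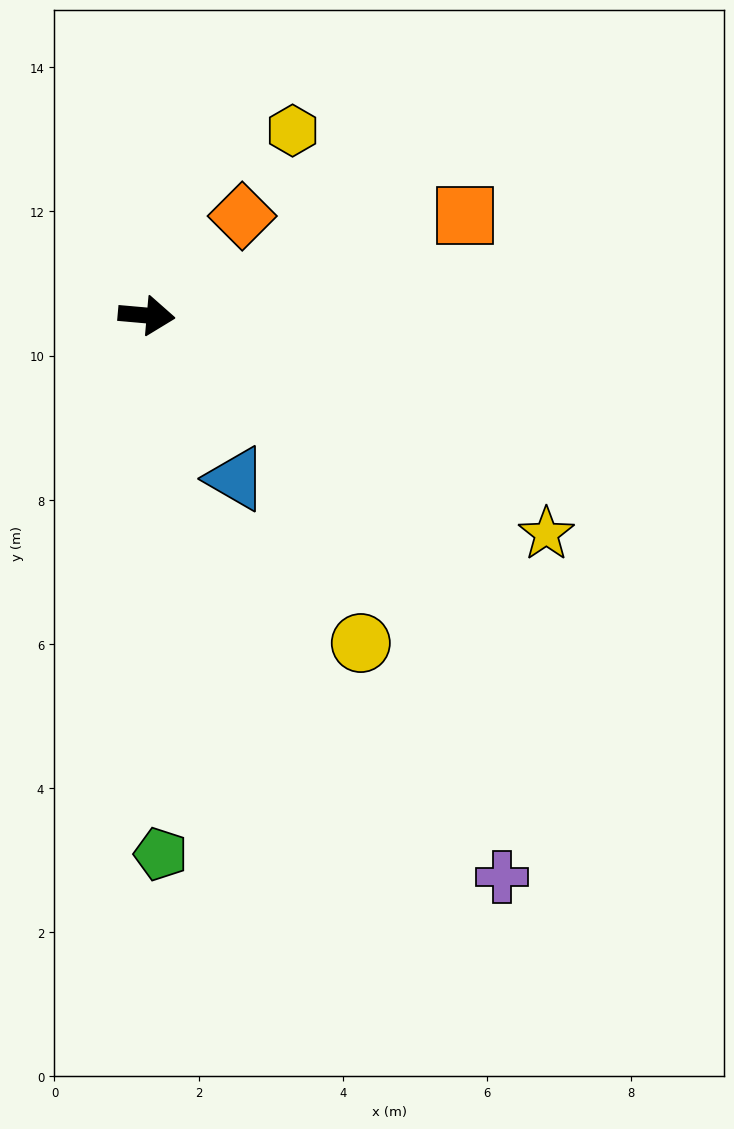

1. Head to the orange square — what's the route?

turn left 23°, forward 4.6 m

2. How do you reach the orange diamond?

turn left 51°, forward 1.9 m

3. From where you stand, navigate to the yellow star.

turn right 24°, forward 6.3 m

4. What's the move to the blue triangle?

turn right 56°, forward 2.6 m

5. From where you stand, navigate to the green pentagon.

turn right 83°, forward 7.5 m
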